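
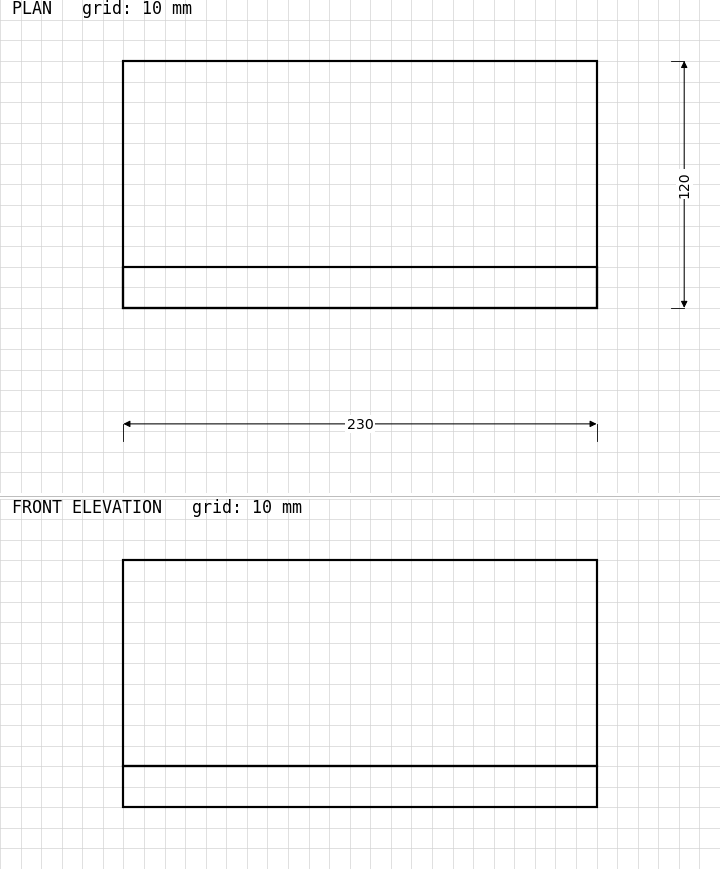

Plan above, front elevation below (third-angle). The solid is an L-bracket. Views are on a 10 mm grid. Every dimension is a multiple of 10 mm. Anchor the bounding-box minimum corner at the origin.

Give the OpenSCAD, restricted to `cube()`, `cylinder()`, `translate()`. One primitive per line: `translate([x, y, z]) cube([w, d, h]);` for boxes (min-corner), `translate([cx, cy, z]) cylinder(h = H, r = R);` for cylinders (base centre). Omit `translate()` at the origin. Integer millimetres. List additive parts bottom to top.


cube([230, 120, 20]);
translate([0, 0, 20]) cube([230, 20, 100]);


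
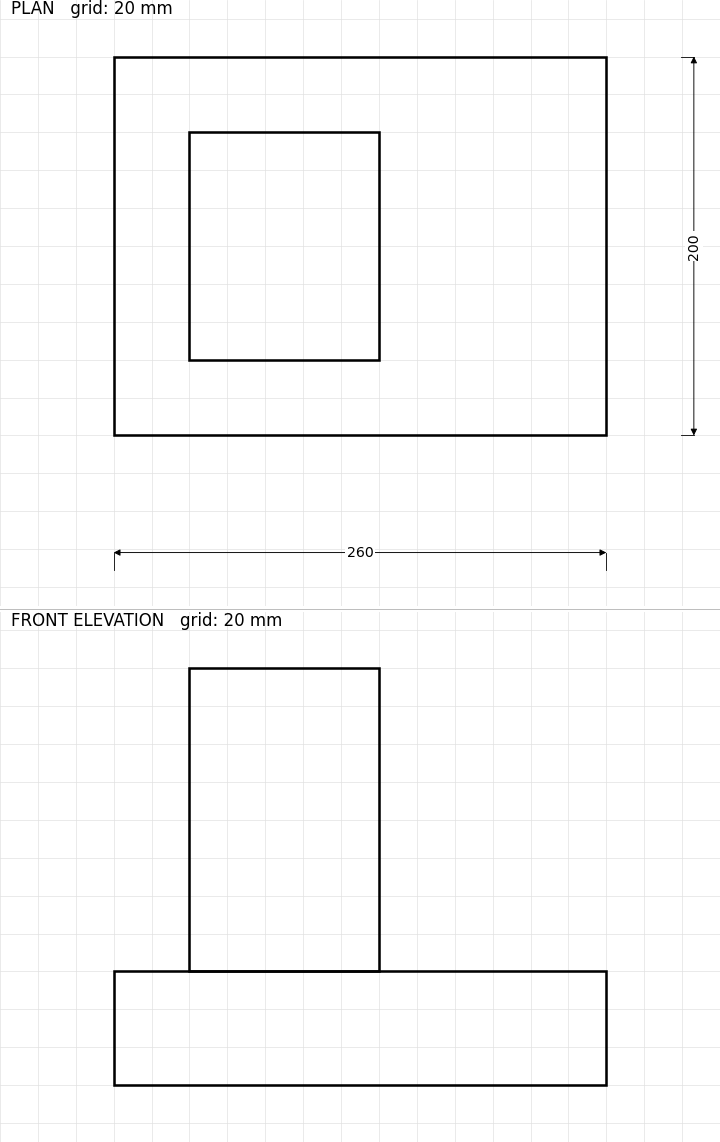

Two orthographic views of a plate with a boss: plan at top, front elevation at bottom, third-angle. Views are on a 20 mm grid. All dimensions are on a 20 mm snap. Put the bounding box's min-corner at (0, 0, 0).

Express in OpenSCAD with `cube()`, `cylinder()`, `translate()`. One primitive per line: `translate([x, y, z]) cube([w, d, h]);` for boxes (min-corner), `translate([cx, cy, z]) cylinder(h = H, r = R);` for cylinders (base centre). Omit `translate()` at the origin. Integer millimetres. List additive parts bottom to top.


cube([260, 200, 60]);
translate([40, 40, 60]) cube([100, 120, 160]);


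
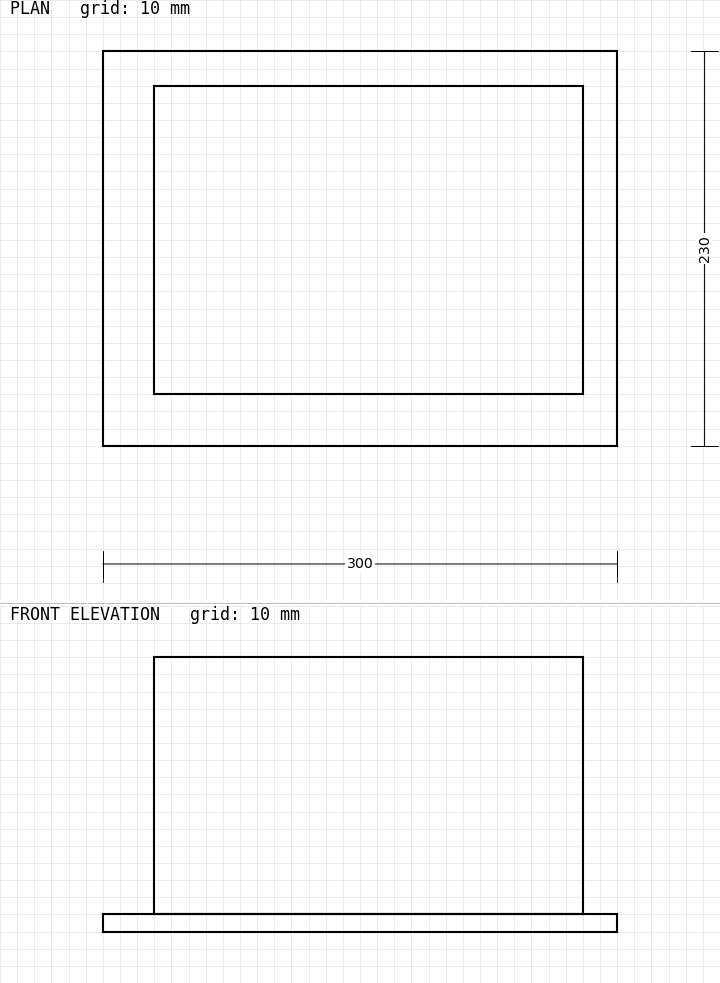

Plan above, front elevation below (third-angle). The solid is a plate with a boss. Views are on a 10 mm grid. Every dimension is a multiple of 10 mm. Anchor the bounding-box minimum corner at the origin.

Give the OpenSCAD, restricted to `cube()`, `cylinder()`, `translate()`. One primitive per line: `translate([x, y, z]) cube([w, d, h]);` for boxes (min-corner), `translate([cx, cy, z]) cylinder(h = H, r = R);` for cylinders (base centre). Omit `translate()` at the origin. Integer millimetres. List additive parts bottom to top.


cube([300, 230, 10]);
translate([30, 30, 10]) cube([250, 180, 150]);


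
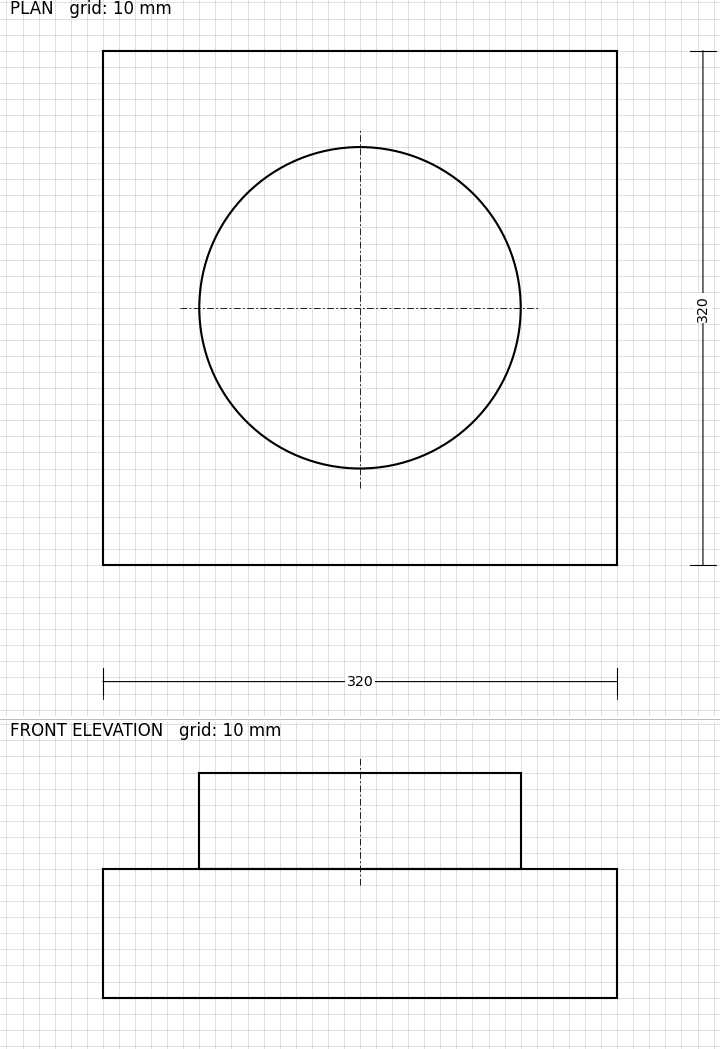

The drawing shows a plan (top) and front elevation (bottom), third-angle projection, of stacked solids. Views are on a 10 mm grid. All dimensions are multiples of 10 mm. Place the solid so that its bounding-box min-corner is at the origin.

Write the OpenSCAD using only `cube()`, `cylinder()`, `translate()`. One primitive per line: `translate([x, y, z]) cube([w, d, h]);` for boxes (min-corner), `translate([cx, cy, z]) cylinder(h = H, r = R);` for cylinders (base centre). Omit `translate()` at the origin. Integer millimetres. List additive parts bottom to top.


cube([320, 320, 80]);
translate([160, 160, 80]) cylinder(h = 60, r = 100);


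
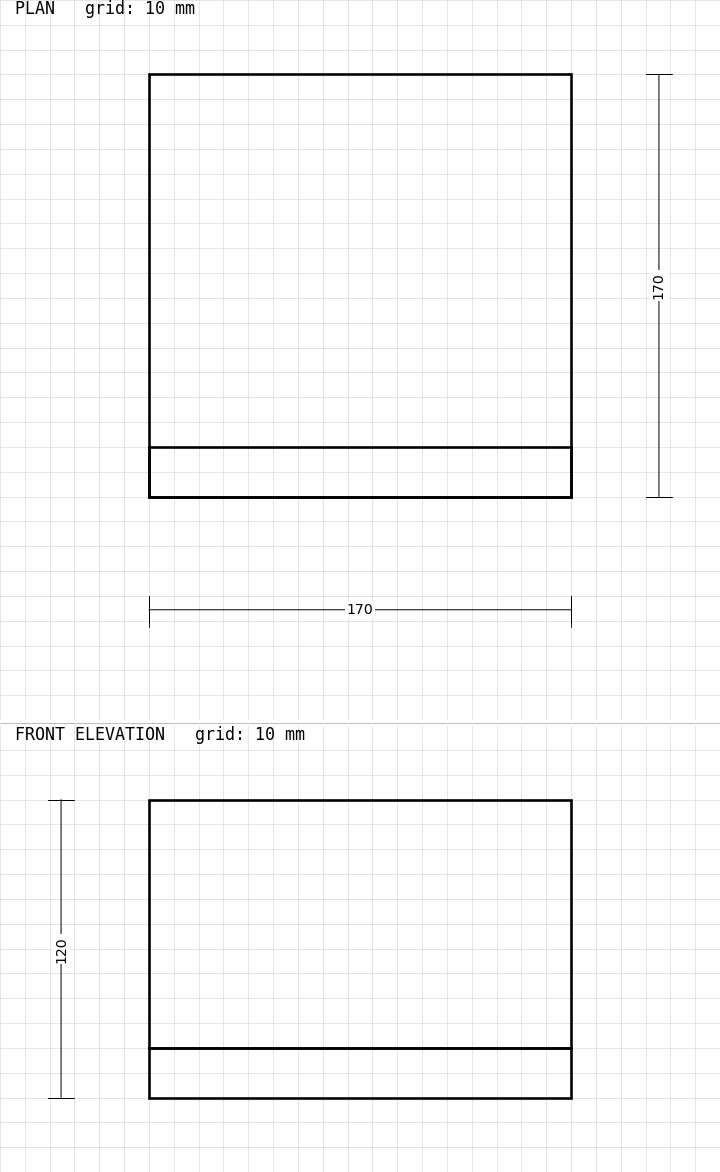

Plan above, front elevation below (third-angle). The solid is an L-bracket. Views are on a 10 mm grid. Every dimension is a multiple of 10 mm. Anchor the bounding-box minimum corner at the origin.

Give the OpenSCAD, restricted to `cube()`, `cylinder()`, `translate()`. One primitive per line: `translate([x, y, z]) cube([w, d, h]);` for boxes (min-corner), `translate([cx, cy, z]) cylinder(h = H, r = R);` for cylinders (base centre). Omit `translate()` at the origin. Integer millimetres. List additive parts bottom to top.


cube([170, 170, 20]);
translate([0, 0, 20]) cube([170, 20, 100]);


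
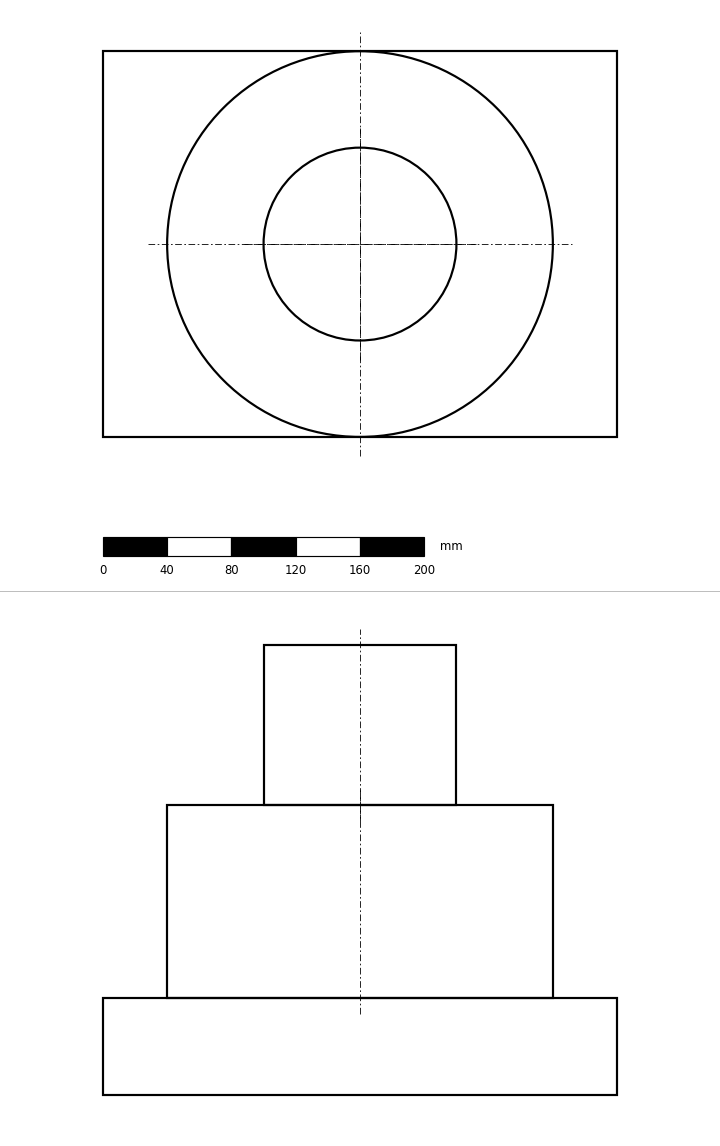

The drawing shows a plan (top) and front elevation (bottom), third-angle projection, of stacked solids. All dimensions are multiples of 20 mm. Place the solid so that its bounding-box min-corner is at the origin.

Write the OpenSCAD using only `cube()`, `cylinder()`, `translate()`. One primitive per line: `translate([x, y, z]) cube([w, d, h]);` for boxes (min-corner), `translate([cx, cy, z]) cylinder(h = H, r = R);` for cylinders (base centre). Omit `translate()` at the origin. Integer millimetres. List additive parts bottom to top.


cube([320, 240, 60]);
translate([160, 120, 60]) cylinder(h = 120, r = 120);
translate([160, 120, 180]) cylinder(h = 100, r = 60);


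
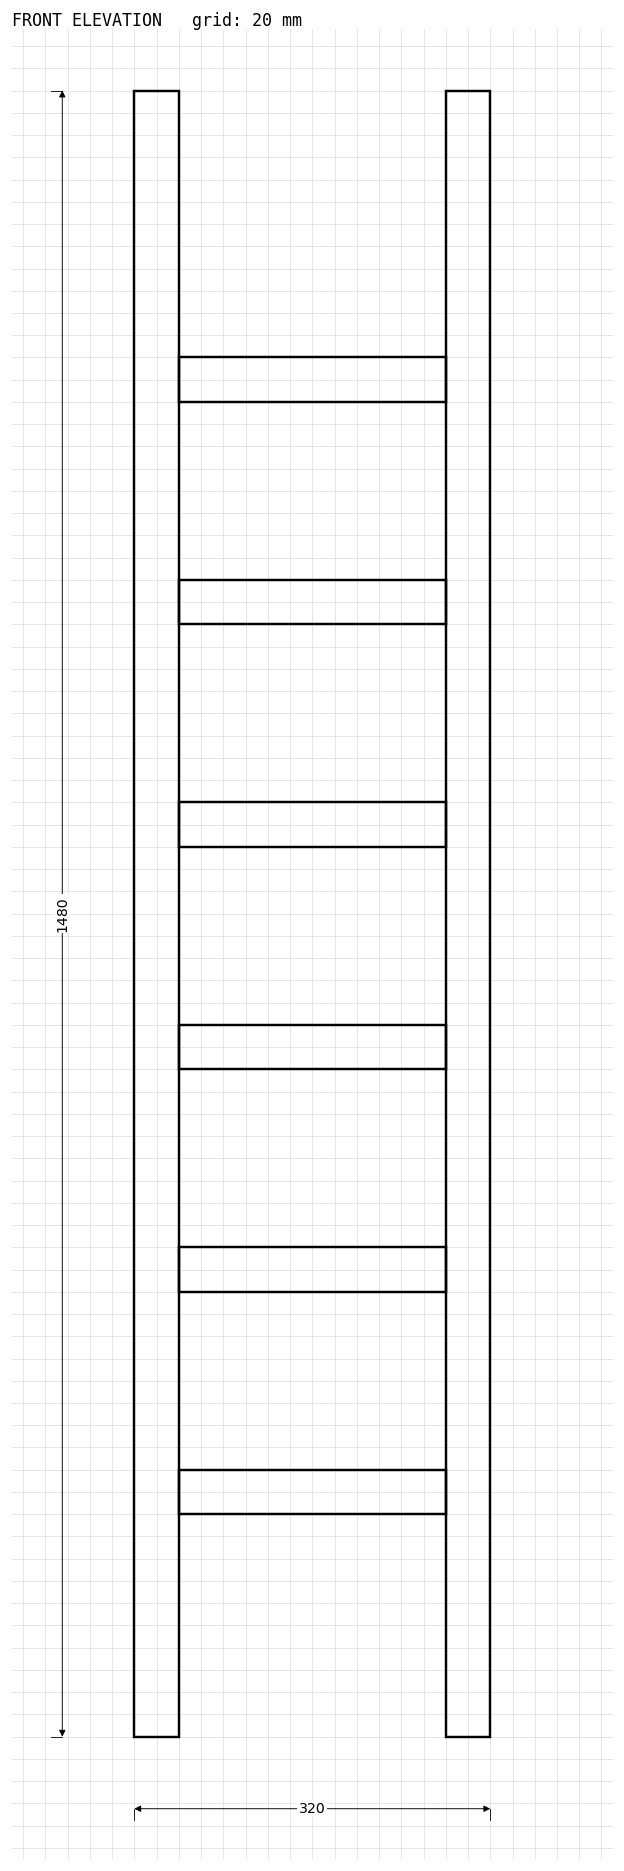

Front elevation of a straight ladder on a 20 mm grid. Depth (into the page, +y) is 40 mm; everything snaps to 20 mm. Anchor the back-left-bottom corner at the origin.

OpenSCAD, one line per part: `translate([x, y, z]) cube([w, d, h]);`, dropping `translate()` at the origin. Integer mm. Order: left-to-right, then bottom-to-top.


cube([40, 40, 1480]);
translate([40, 0, 200]) cube([240, 40, 40]);
translate([40, 0, 400]) cube([240, 40, 40]);
translate([40, 0, 600]) cube([240, 40, 40]);
translate([40, 0, 800]) cube([240, 40, 40]);
translate([40, 0, 1000]) cube([240, 40, 40]);
translate([40, 0, 1200]) cube([240, 40, 40]);
translate([280, 0, 0]) cube([40, 40, 1480]);


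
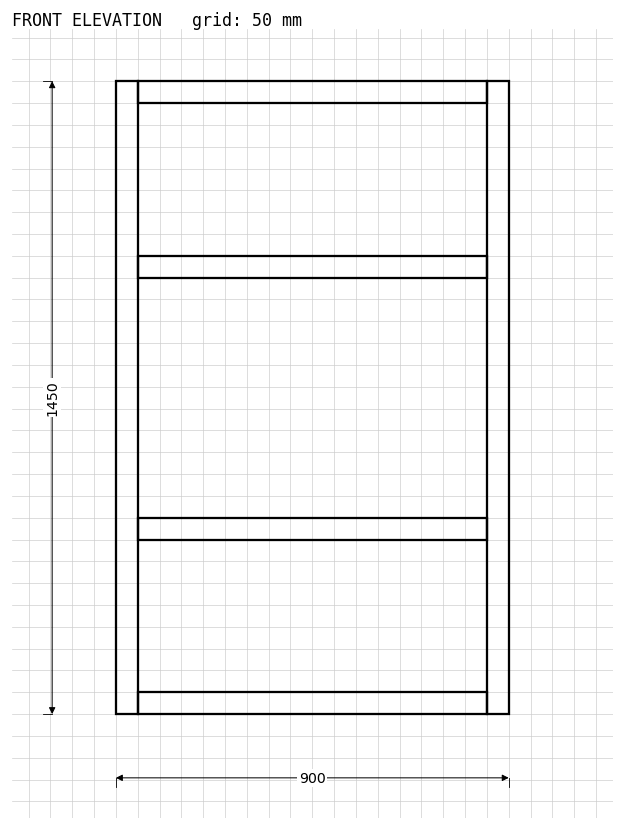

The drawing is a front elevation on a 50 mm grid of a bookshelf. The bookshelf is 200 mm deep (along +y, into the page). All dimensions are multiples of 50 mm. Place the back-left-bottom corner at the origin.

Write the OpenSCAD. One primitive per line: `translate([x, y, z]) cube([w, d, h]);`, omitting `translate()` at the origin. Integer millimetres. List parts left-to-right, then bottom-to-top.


cube([50, 200, 1450]);
translate([50, 0, 0]) cube([800, 200, 50]);
translate([50, 0, 400]) cube([800, 200, 50]);
translate([50, 0, 1000]) cube([800, 200, 50]);
translate([50, 0, 1400]) cube([800, 200, 50]);
translate([850, 0, 0]) cube([50, 200, 1450]);


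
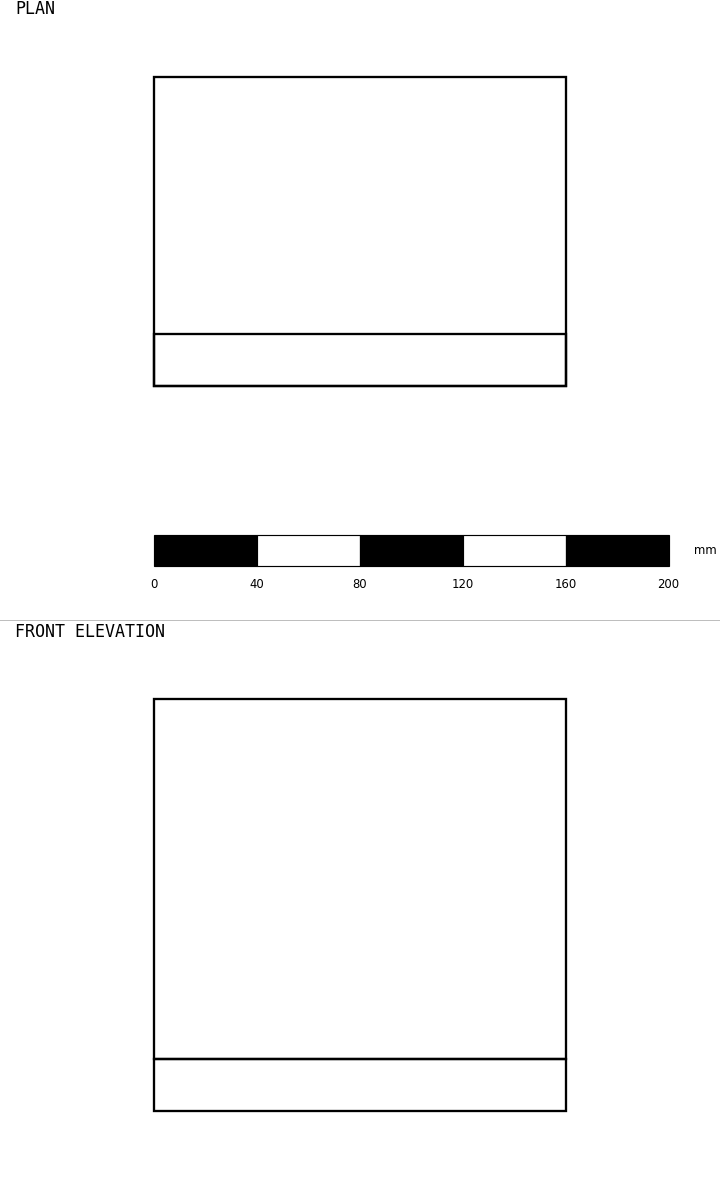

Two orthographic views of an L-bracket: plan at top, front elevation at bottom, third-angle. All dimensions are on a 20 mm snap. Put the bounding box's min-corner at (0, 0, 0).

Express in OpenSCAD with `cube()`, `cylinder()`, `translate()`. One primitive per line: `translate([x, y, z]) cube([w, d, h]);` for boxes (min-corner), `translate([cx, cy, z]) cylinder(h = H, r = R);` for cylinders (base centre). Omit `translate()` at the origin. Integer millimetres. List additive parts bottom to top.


cube([160, 120, 20]);
translate([0, 0, 20]) cube([160, 20, 140]);


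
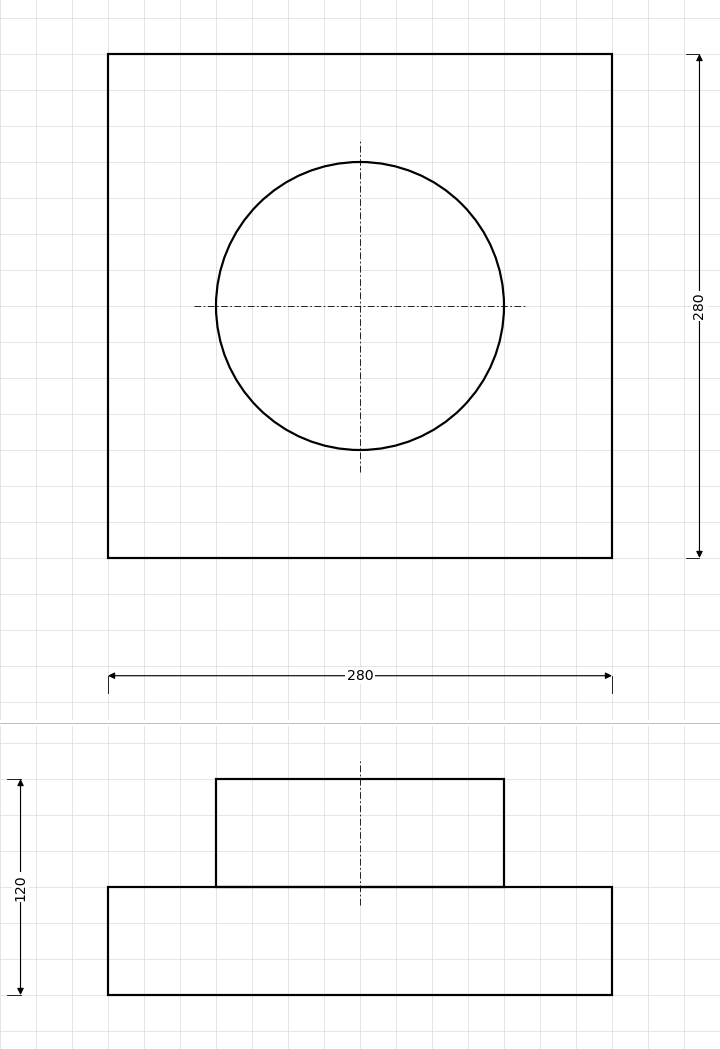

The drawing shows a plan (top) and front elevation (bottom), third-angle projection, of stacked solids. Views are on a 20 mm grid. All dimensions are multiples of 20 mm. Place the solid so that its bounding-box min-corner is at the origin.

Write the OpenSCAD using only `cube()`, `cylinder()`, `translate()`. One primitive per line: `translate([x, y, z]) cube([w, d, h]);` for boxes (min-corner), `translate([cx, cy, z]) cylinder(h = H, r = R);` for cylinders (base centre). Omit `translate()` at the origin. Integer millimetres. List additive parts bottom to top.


cube([280, 280, 60]);
translate([140, 140, 60]) cylinder(h = 60, r = 80);


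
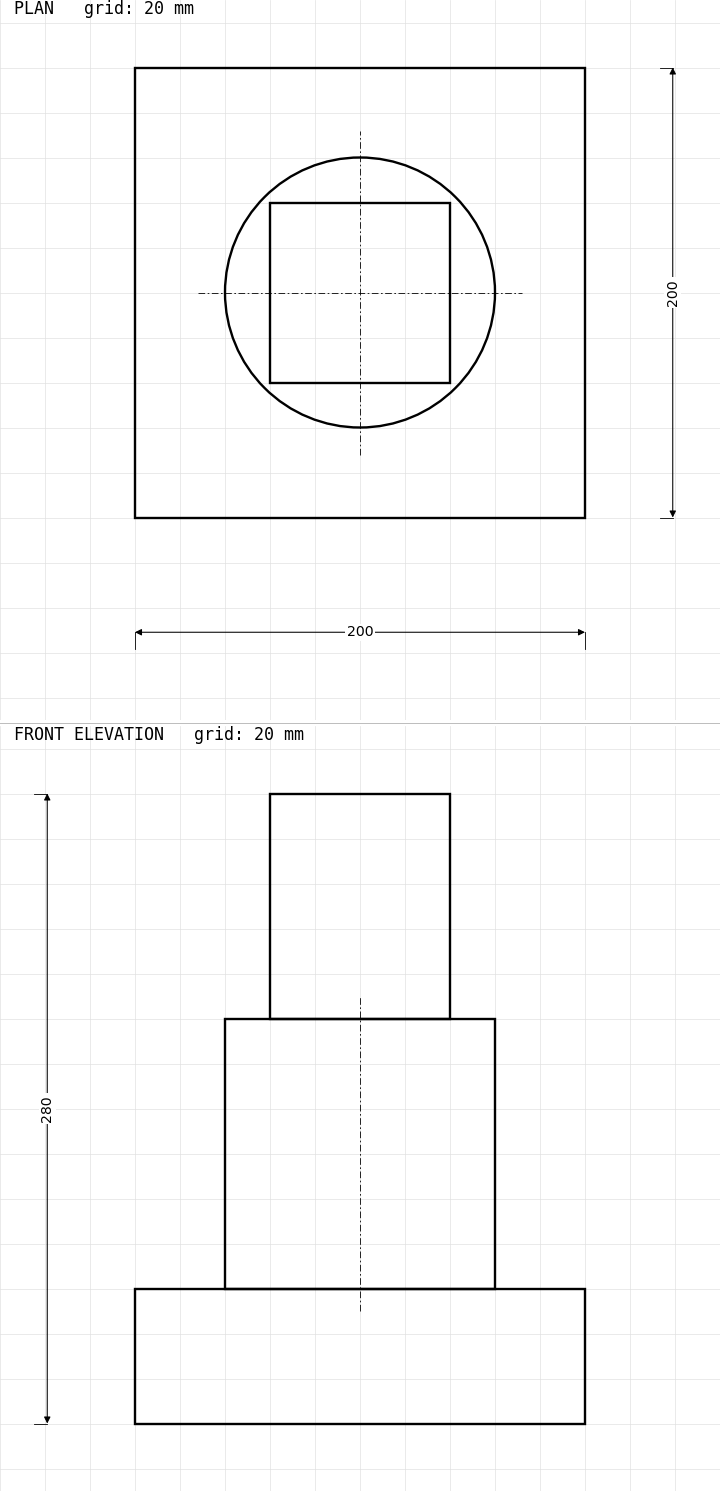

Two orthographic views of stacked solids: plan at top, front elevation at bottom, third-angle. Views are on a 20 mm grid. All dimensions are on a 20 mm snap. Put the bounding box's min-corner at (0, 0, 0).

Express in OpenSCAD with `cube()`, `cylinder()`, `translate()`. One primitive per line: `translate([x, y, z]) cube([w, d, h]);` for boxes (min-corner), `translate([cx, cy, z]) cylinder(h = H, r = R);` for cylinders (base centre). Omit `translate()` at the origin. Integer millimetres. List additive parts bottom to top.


cube([200, 200, 60]);
translate([100, 100, 60]) cylinder(h = 120, r = 60);
translate([60, 60, 180]) cube([80, 80, 100]);


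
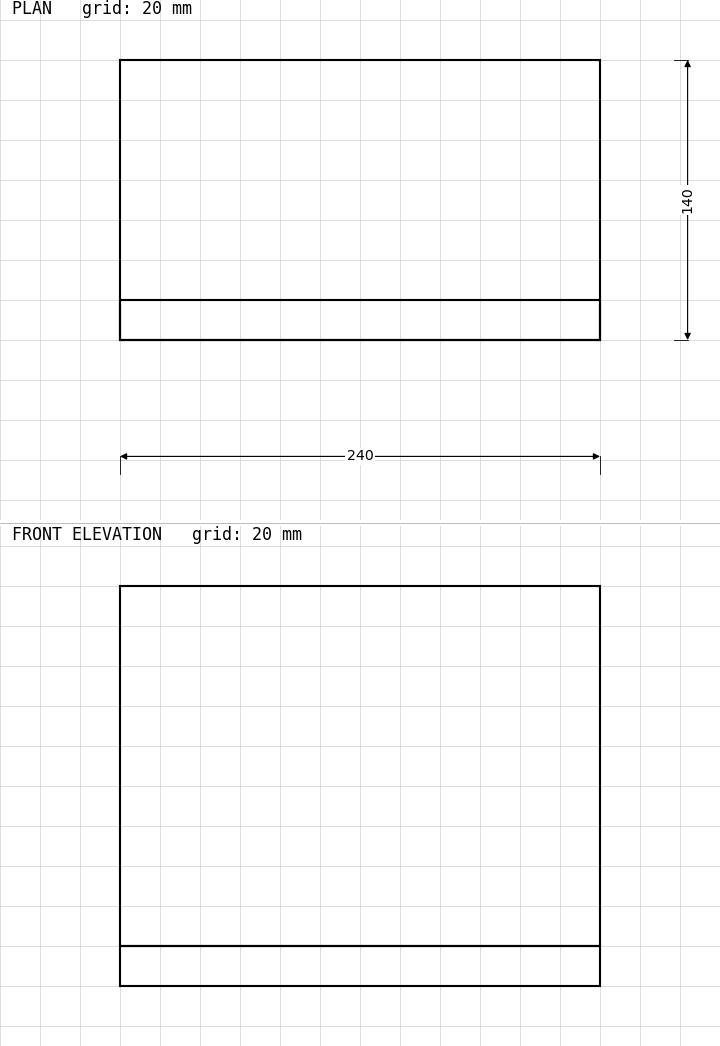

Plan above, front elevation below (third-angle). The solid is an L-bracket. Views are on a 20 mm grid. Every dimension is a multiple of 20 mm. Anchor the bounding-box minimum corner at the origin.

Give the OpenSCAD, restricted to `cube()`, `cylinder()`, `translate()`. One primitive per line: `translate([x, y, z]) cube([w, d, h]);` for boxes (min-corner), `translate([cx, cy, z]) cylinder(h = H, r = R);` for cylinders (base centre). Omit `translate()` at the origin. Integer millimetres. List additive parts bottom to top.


cube([240, 140, 20]);
translate([0, 0, 20]) cube([240, 20, 180]);


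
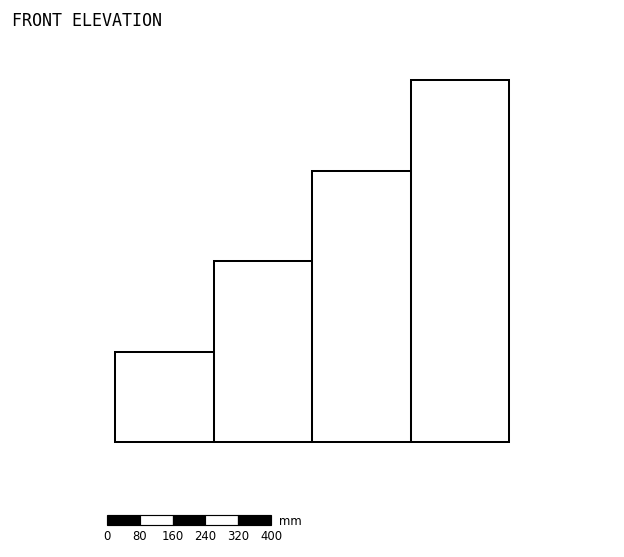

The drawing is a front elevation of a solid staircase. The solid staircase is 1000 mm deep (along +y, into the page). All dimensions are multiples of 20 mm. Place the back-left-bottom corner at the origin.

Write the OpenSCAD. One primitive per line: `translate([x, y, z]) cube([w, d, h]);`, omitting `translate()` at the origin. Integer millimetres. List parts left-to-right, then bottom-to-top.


cube([240, 1000, 220]);
translate([240, 0, 0]) cube([240, 1000, 440]);
translate([480, 0, 0]) cube([240, 1000, 660]);
translate([720, 0, 0]) cube([240, 1000, 880]);


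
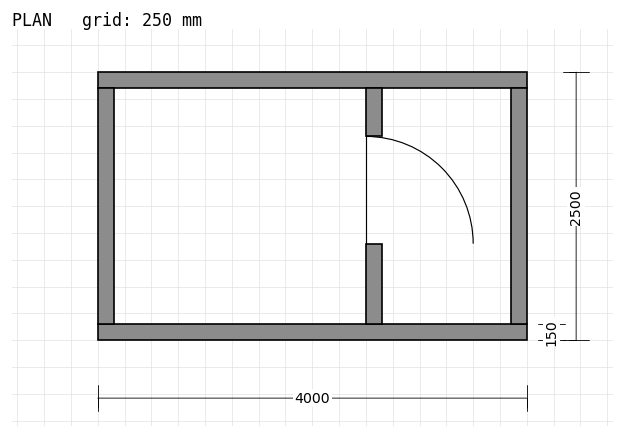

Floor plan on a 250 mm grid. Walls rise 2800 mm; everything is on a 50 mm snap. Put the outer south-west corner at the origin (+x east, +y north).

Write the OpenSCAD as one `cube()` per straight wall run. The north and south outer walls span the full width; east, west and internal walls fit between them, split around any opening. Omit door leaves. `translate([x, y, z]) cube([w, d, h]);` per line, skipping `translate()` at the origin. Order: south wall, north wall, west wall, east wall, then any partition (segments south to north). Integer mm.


cube([4000, 150, 2800]);
translate([0, 2350, 0]) cube([4000, 150, 2800]);
translate([0, 150, 0]) cube([150, 2200, 2800]);
translate([3850, 150, 0]) cube([150, 2200, 2800]);
translate([2500, 150, 0]) cube([150, 750, 2800]);
translate([2500, 1900, 0]) cube([150, 450, 2800]);


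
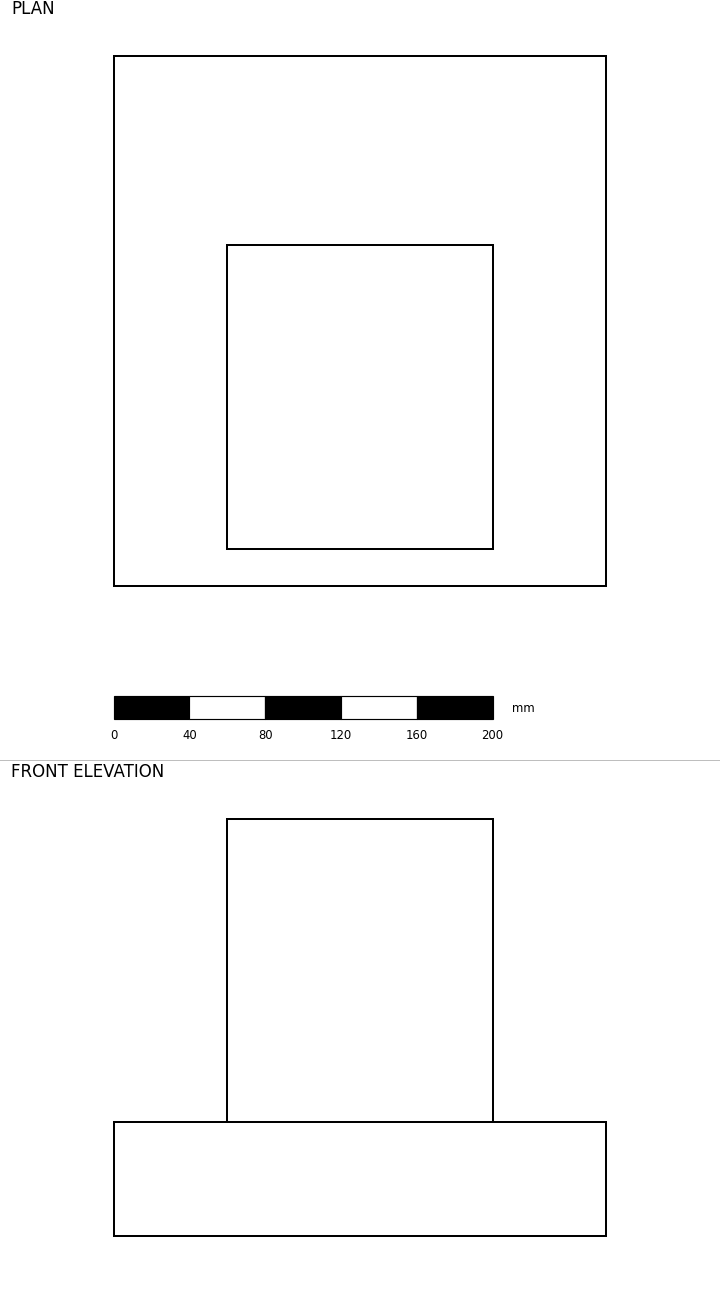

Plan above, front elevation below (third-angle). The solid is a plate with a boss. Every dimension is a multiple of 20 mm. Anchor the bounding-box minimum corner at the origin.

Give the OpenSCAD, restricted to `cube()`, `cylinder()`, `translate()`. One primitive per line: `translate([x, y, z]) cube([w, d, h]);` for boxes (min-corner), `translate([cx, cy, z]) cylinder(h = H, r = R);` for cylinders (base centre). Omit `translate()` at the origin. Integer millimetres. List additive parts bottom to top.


cube([260, 280, 60]);
translate([60, 20, 60]) cube([140, 160, 160]);


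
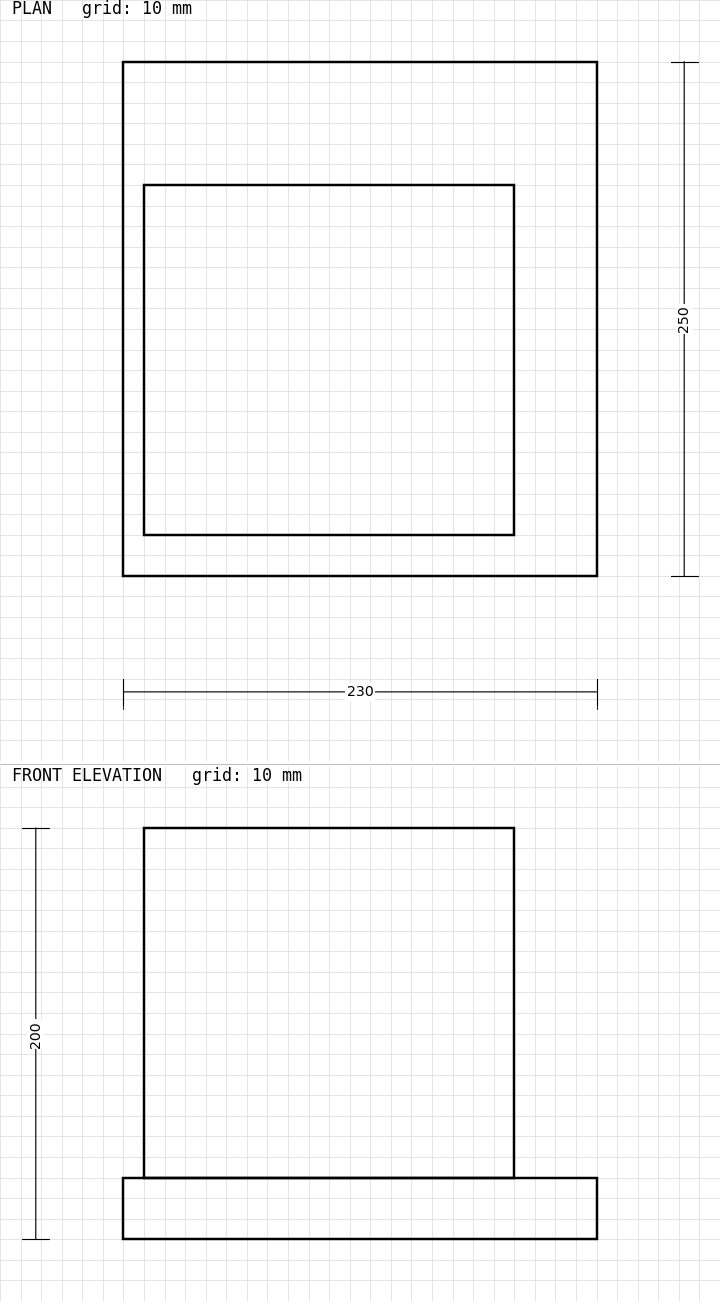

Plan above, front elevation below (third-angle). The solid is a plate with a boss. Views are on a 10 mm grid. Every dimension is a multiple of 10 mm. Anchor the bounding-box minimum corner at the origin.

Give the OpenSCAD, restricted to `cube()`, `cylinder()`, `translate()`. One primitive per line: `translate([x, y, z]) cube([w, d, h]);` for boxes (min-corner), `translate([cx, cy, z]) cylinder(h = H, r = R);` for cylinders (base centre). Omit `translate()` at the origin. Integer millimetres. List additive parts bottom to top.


cube([230, 250, 30]);
translate([10, 20, 30]) cube([180, 170, 170]);


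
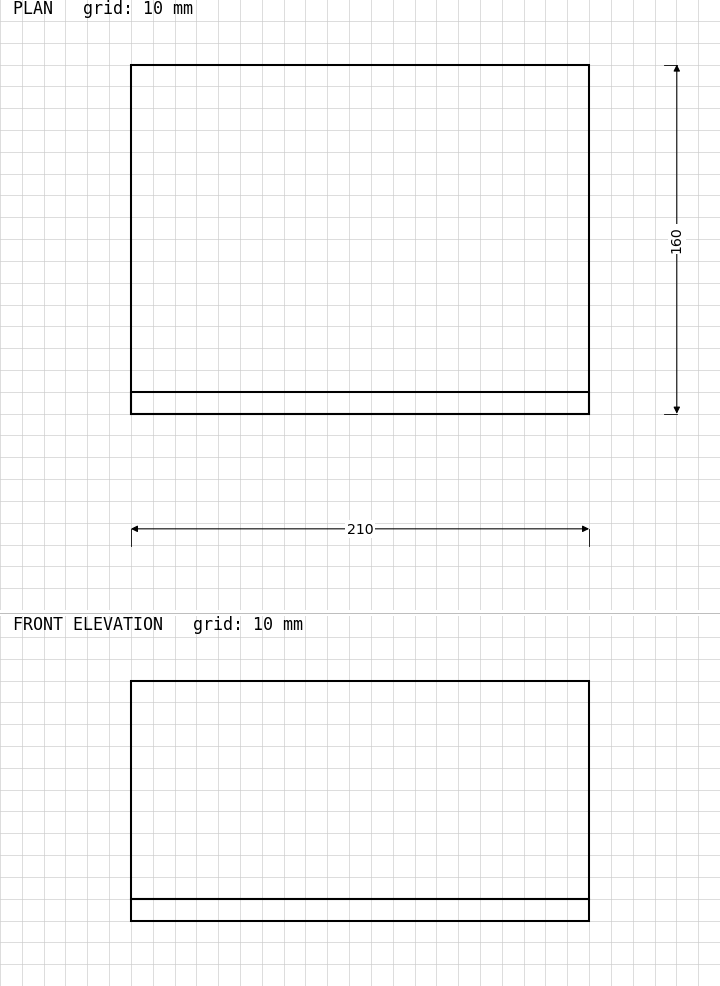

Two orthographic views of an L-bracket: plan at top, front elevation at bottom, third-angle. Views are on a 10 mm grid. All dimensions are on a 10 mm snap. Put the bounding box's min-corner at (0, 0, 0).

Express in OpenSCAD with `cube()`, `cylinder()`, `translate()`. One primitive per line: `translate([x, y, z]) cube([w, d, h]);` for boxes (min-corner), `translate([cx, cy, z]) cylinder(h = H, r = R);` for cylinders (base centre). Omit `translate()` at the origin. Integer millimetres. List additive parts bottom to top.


cube([210, 160, 10]);
translate([0, 0, 10]) cube([210, 10, 100]);


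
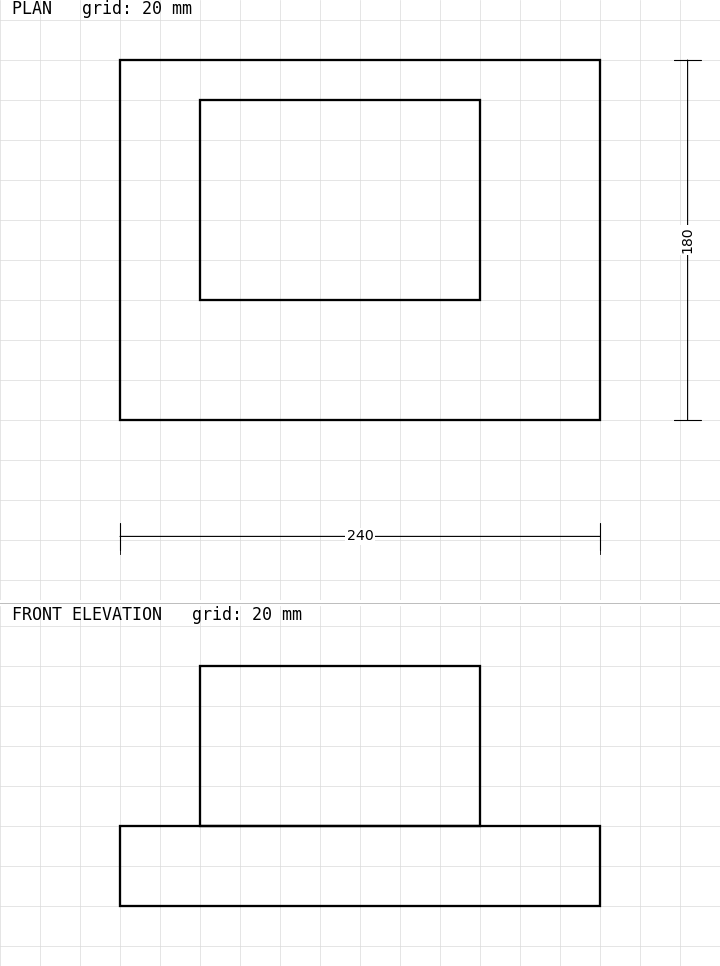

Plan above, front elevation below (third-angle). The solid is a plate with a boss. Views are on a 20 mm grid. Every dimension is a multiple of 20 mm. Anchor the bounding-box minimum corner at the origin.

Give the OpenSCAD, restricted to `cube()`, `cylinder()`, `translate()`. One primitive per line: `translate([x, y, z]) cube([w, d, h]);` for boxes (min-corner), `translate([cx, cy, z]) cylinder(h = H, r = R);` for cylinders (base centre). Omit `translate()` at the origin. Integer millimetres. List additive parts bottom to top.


cube([240, 180, 40]);
translate([40, 60, 40]) cube([140, 100, 80]);


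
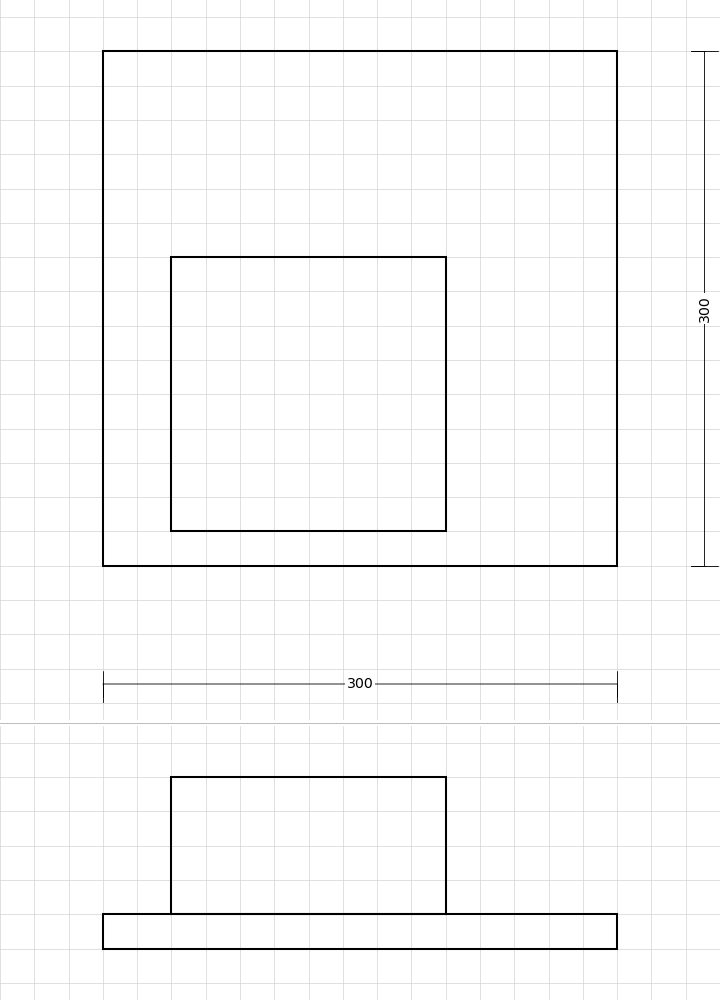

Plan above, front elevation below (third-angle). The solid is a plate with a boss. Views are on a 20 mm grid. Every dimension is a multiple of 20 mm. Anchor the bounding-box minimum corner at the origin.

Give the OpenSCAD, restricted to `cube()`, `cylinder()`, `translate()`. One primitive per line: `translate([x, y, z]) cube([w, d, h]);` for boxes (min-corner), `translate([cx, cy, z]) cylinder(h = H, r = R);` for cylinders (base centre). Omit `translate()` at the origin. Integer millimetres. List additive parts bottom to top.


cube([300, 300, 20]);
translate([40, 20, 20]) cube([160, 160, 80]);


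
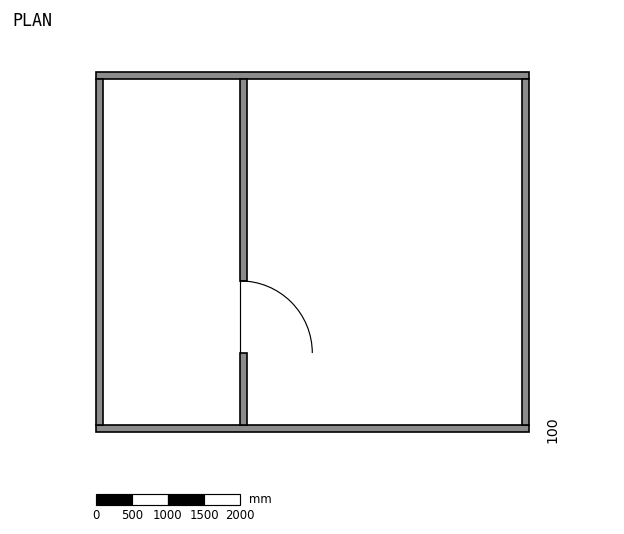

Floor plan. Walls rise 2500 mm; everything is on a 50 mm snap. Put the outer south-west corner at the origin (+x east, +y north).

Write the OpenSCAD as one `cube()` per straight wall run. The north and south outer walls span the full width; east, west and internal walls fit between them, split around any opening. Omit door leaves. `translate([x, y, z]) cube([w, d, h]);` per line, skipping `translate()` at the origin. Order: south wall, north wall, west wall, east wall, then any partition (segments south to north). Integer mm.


cube([6000, 100, 2500]);
translate([0, 4900, 0]) cube([6000, 100, 2500]);
translate([0, 100, 0]) cube([100, 4800, 2500]);
translate([5900, 100, 0]) cube([100, 4800, 2500]);
translate([2000, 100, 0]) cube([100, 1000, 2500]);
translate([2000, 2100, 0]) cube([100, 2800, 2500]);


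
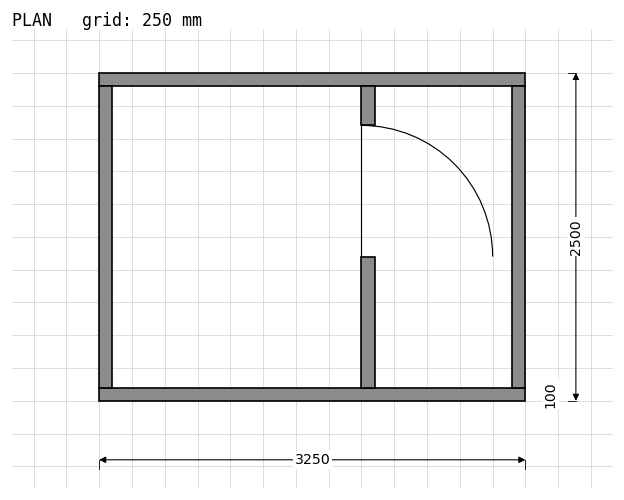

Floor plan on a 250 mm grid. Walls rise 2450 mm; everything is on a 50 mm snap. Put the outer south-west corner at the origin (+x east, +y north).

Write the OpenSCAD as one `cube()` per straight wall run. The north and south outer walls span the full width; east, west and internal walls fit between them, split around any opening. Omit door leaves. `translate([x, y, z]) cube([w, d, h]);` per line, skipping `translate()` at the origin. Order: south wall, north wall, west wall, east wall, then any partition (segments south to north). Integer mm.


cube([3250, 100, 2450]);
translate([0, 2400, 0]) cube([3250, 100, 2450]);
translate([0, 100, 0]) cube([100, 2300, 2450]);
translate([3150, 100, 0]) cube([100, 2300, 2450]);
translate([2000, 100, 0]) cube([100, 1000, 2450]);
translate([2000, 2100, 0]) cube([100, 300, 2450]);


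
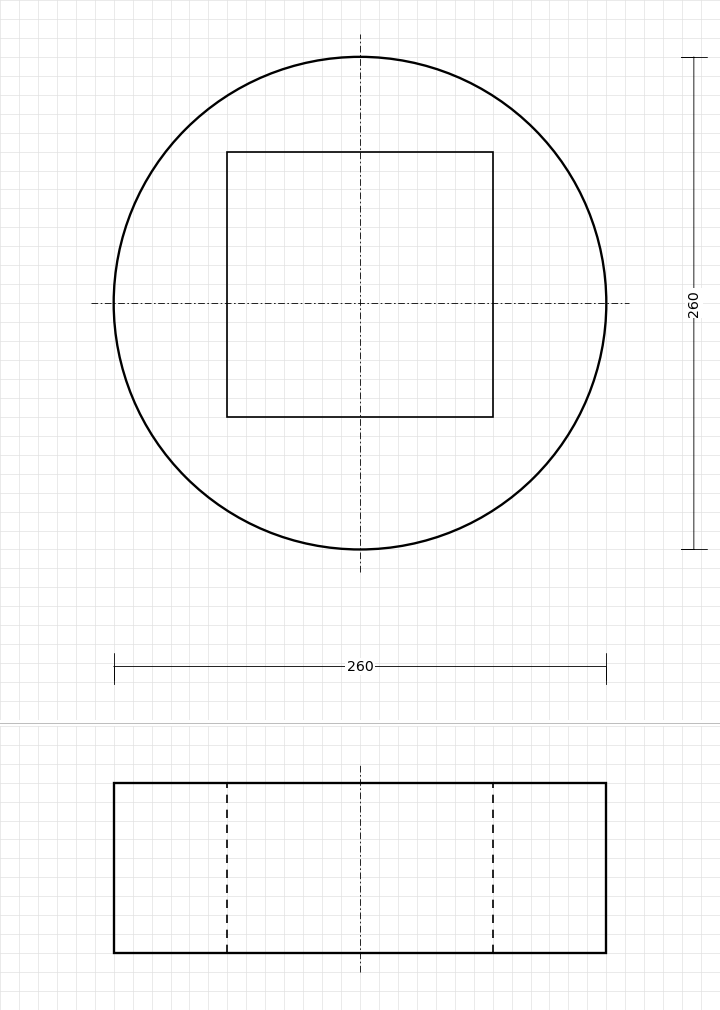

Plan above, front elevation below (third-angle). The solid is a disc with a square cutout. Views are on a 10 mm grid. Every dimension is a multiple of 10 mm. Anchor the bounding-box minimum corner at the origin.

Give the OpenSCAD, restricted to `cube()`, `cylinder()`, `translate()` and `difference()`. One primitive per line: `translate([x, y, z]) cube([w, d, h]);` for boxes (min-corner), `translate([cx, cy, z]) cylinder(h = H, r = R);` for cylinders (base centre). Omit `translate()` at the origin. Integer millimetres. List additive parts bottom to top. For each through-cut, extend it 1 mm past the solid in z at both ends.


difference() {
  translate([130, 130, 0]) cylinder(h = 90, r = 130);
  translate([60, 70, -1]) cube([140, 140, 92]);
}


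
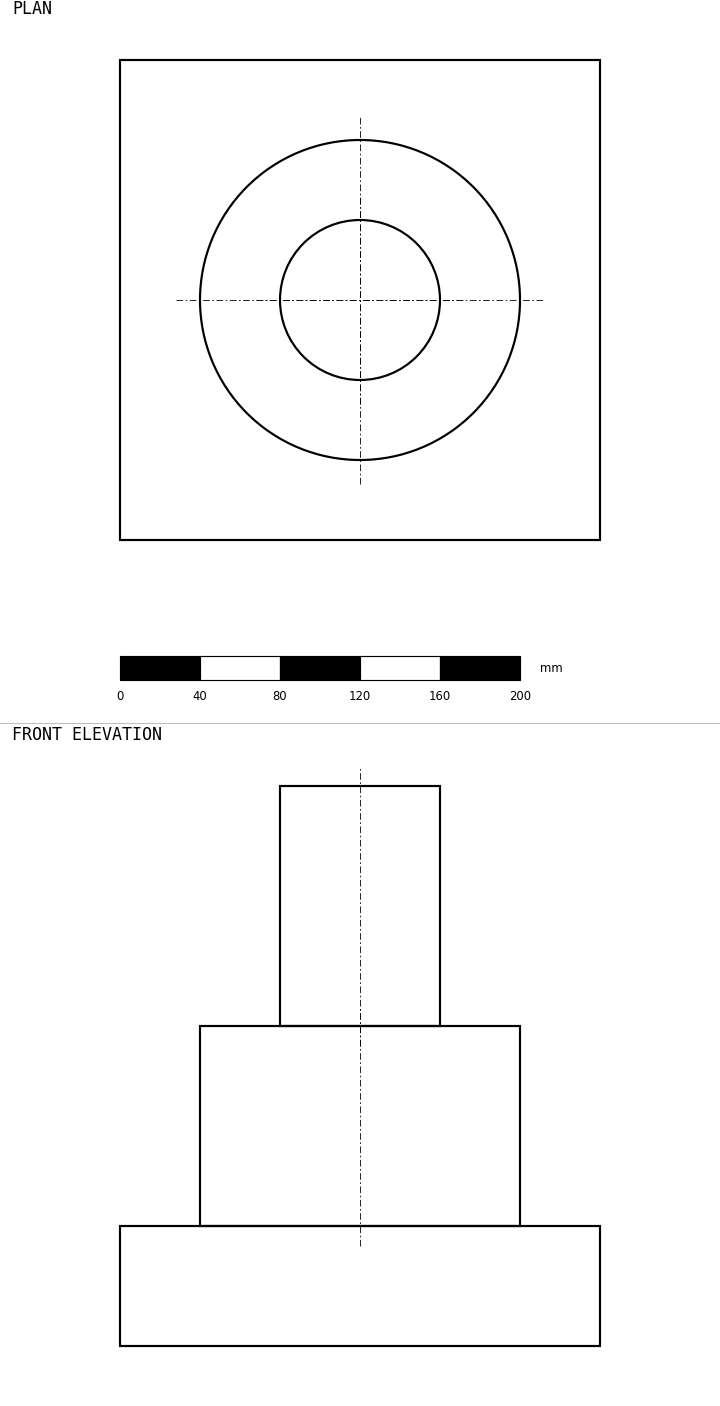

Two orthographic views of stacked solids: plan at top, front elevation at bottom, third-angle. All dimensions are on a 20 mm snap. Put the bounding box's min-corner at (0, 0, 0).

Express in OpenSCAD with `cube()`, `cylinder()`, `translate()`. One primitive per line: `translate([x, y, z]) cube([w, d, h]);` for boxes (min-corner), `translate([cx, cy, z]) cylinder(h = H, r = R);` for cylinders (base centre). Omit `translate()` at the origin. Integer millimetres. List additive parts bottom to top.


cube([240, 240, 60]);
translate([120, 120, 60]) cylinder(h = 100, r = 80);
translate([120, 120, 160]) cylinder(h = 120, r = 40);


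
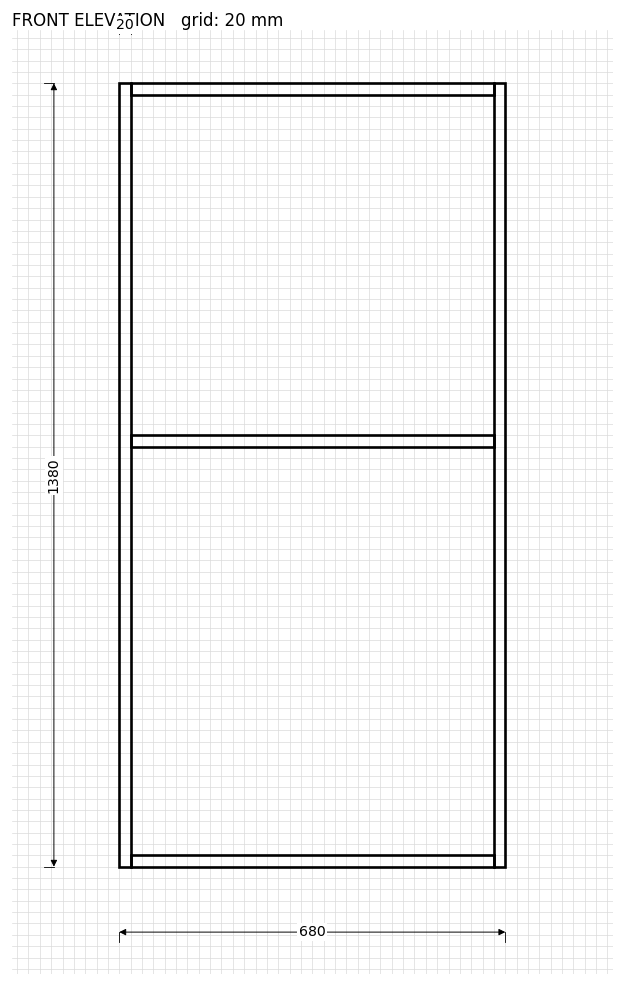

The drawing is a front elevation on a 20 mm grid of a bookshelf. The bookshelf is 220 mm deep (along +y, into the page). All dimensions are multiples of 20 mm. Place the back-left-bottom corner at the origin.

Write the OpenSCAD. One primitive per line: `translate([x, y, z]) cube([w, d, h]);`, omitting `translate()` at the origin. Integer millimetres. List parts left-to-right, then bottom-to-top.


cube([20, 220, 1380]);
translate([20, 0, 0]) cube([640, 220, 20]);
translate([20, 0, 740]) cube([640, 220, 20]);
translate([20, 0, 1360]) cube([640, 220, 20]);
translate([660, 0, 0]) cube([20, 220, 1380]);


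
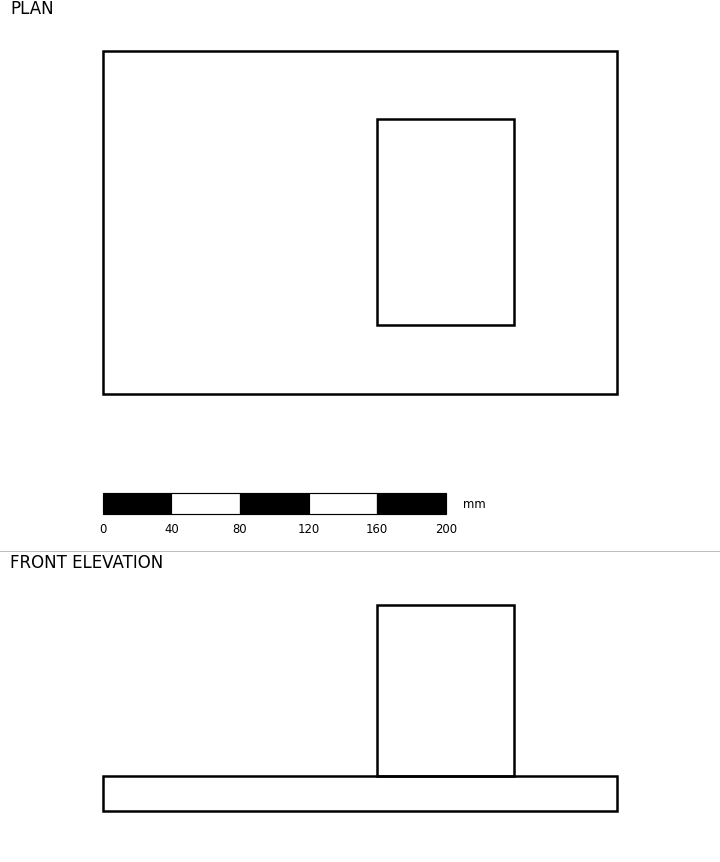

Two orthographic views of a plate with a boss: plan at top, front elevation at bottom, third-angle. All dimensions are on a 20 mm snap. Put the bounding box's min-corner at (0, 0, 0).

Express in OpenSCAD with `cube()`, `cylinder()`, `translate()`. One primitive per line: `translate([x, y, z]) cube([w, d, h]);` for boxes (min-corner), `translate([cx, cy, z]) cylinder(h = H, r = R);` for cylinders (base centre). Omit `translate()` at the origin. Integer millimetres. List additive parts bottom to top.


cube([300, 200, 20]);
translate([160, 40, 20]) cube([80, 120, 100]);


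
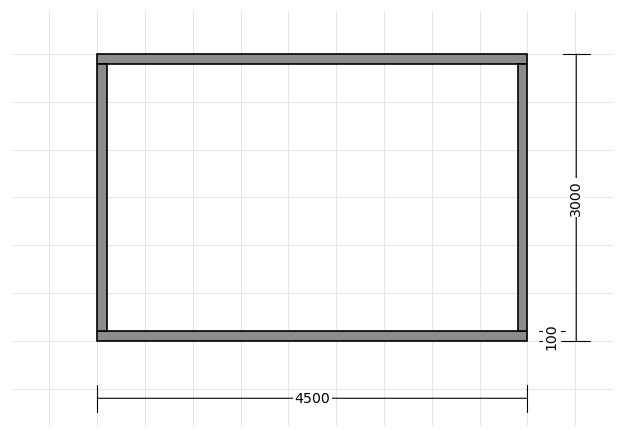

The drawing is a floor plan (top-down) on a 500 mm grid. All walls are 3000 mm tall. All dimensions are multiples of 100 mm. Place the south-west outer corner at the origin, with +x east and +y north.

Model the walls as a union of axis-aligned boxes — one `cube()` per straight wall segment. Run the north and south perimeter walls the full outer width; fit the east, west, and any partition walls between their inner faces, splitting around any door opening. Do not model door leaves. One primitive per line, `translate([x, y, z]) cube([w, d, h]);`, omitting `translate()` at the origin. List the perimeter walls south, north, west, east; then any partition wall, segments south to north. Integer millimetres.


cube([4500, 100, 3000]);
translate([0, 2900, 0]) cube([4500, 100, 3000]);
translate([0, 100, 0]) cube([100, 2800, 3000]);
translate([4400, 100, 0]) cube([100, 2800, 3000]);


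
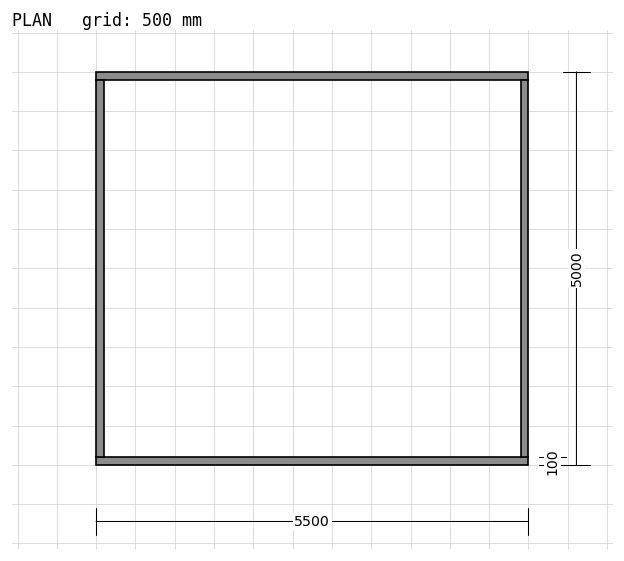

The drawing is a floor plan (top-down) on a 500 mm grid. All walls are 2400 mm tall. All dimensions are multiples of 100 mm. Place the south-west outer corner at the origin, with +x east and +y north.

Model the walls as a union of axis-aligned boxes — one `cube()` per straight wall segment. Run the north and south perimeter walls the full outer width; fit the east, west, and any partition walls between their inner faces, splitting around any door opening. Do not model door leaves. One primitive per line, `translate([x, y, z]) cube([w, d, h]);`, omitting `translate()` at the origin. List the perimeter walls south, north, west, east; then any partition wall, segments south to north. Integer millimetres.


cube([5500, 100, 2400]);
translate([0, 4900, 0]) cube([5500, 100, 2400]);
translate([0, 100, 0]) cube([100, 4800, 2400]);
translate([5400, 100, 0]) cube([100, 4800, 2400]);


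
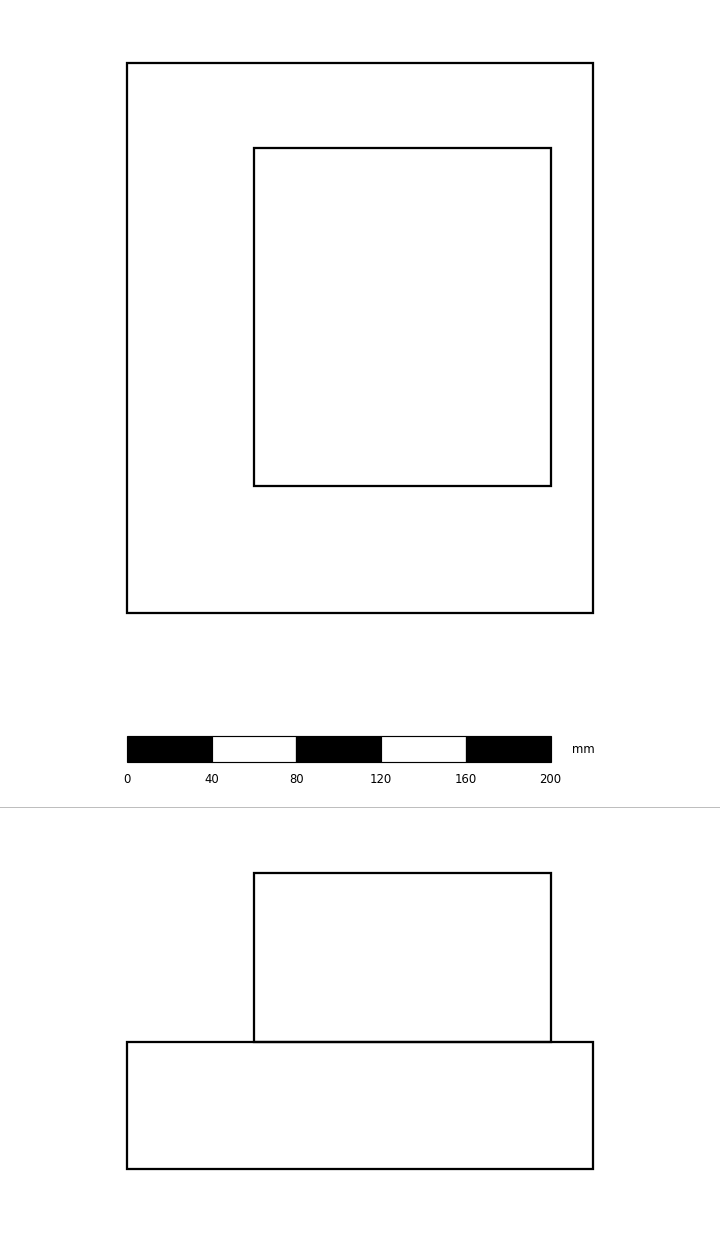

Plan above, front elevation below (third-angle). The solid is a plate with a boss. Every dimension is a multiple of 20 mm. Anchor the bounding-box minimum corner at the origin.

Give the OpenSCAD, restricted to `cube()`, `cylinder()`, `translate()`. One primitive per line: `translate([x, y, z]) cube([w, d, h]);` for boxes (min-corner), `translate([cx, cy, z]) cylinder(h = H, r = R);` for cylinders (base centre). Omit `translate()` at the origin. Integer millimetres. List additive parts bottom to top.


cube([220, 260, 60]);
translate([60, 60, 60]) cube([140, 160, 80]);


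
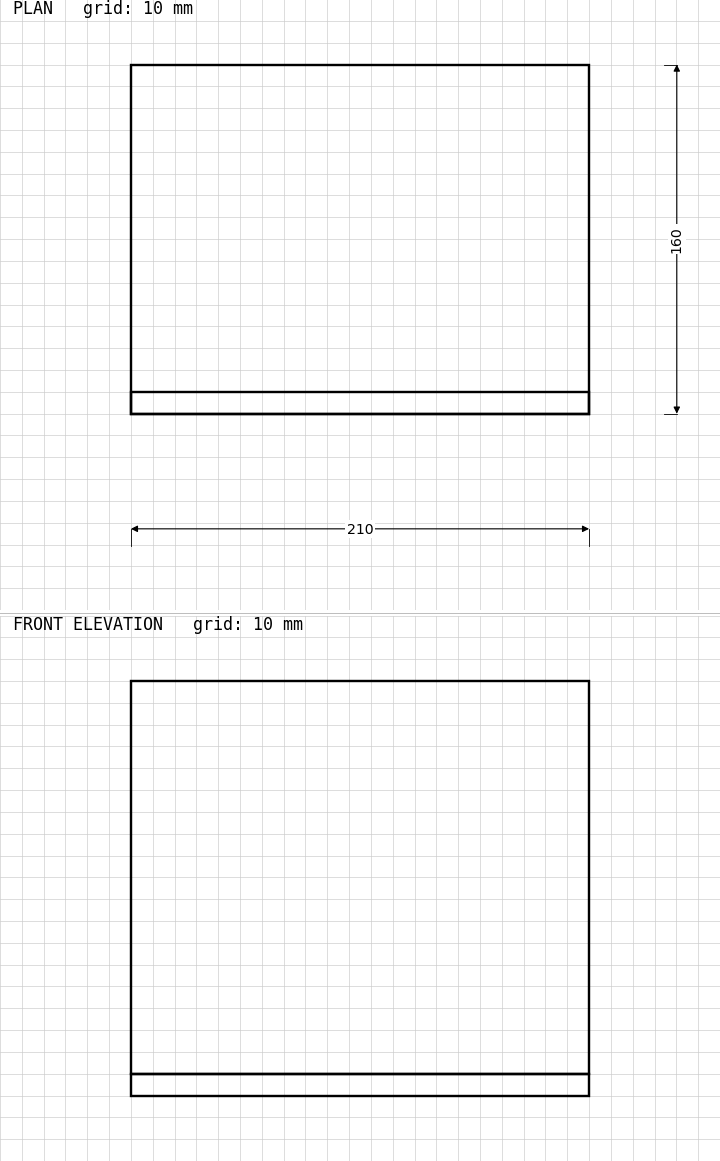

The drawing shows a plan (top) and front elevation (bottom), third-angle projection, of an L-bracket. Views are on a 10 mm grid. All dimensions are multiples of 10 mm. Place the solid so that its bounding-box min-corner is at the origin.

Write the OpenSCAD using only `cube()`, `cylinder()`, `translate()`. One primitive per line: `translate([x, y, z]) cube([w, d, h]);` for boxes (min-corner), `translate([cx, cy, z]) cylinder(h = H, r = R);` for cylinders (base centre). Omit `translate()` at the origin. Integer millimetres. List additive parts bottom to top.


cube([210, 160, 10]);
translate([0, 0, 10]) cube([210, 10, 180]);


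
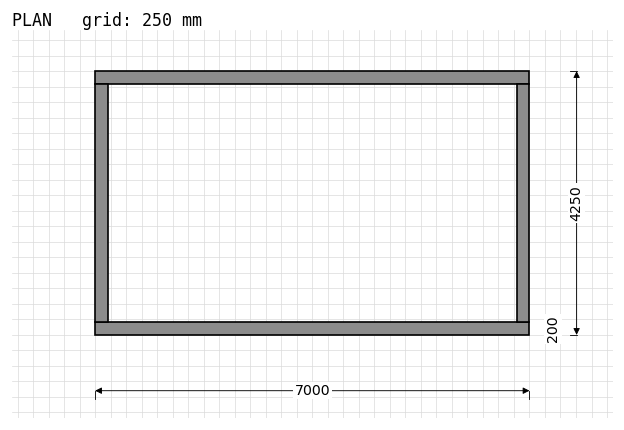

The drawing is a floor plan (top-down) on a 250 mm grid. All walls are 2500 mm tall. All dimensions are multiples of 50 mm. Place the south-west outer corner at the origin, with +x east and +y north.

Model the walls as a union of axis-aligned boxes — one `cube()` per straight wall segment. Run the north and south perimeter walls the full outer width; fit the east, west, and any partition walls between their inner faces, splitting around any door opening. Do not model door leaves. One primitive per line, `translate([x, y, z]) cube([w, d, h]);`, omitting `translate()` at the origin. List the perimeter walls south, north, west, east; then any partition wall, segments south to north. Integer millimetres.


cube([7000, 200, 2500]);
translate([0, 4050, 0]) cube([7000, 200, 2500]);
translate([0, 200, 0]) cube([200, 3850, 2500]);
translate([6800, 200, 0]) cube([200, 3850, 2500]);


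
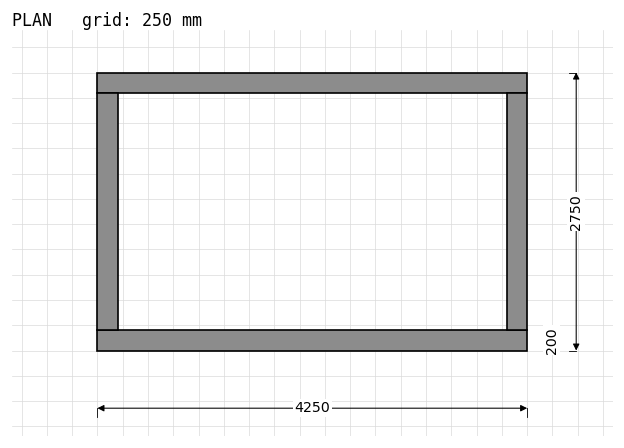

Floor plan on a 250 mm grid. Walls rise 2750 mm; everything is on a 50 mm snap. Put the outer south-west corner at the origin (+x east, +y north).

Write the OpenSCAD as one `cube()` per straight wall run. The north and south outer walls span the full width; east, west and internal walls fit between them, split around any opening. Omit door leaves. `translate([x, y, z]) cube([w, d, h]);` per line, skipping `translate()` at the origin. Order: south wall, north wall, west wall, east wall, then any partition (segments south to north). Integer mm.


cube([4250, 200, 2750]);
translate([0, 2550, 0]) cube([4250, 200, 2750]);
translate([0, 200, 0]) cube([200, 2350, 2750]);
translate([4050, 200, 0]) cube([200, 2350, 2750]);


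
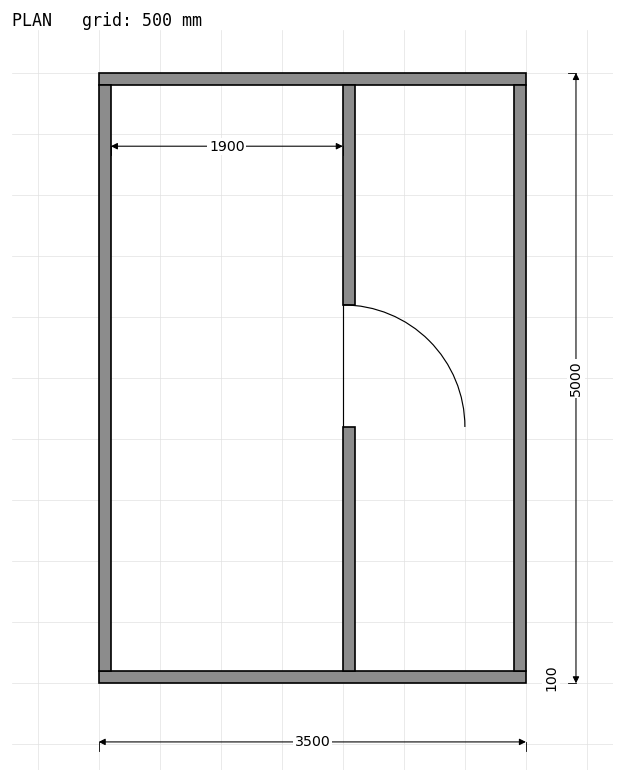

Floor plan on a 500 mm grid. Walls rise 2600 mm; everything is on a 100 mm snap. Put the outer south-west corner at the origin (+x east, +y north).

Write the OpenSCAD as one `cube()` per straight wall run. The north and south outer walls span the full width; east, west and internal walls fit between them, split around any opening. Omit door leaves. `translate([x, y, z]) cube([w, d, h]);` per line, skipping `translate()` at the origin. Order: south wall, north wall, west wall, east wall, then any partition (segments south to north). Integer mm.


cube([3500, 100, 2600]);
translate([0, 4900, 0]) cube([3500, 100, 2600]);
translate([0, 100, 0]) cube([100, 4800, 2600]);
translate([3400, 100, 0]) cube([100, 4800, 2600]);
translate([2000, 100, 0]) cube([100, 2000, 2600]);
translate([2000, 3100, 0]) cube([100, 1800, 2600]);


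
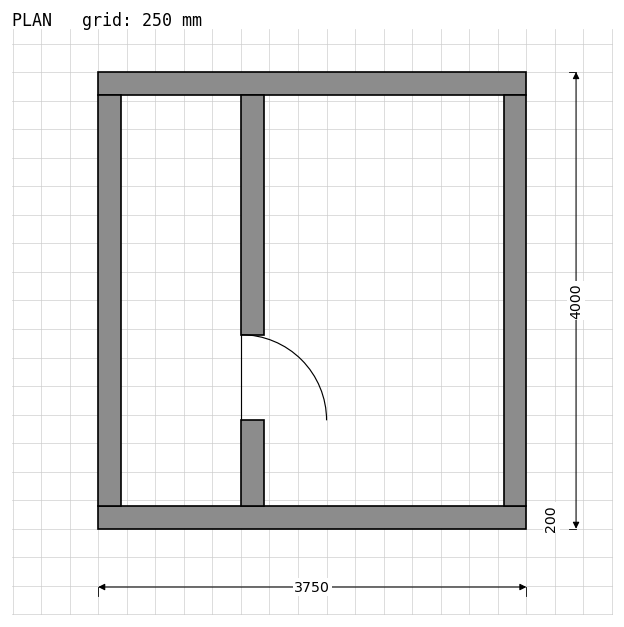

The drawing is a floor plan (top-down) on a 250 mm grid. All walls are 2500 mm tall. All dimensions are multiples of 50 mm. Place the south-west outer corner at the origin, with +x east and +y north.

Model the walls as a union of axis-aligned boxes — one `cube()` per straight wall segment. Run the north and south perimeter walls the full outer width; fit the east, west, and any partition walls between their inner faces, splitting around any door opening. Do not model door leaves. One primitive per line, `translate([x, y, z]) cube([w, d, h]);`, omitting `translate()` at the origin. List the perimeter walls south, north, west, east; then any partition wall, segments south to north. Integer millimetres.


cube([3750, 200, 2500]);
translate([0, 3800, 0]) cube([3750, 200, 2500]);
translate([0, 200, 0]) cube([200, 3600, 2500]);
translate([3550, 200, 0]) cube([200, 3600, 2500]);
translate([1250, 200, 0]) cube([200, 750, 2500]);
translate([1250, 1700, 0]) cube([200, 2100, 2500]);


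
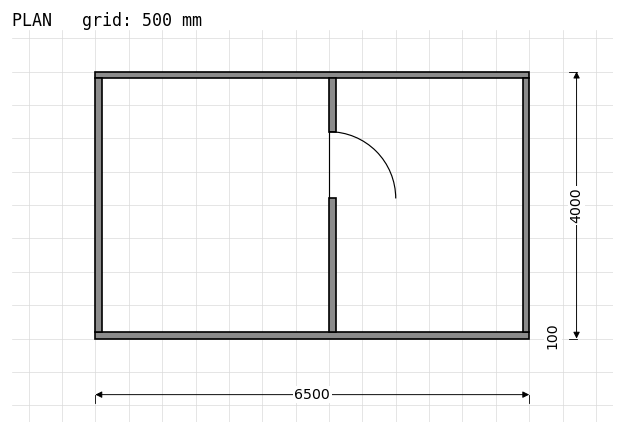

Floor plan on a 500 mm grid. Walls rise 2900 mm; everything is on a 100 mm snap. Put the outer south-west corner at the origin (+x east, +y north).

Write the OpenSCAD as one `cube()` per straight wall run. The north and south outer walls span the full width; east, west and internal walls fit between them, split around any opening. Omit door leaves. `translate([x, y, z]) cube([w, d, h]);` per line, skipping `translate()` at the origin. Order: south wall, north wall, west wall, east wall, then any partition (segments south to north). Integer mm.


cube([6500, 100, 2900]);
translate([0, 3900, 0]) cube([6500, 100, 2900]);
translate([0, 100, 0]) cube([100, 3800, 2900]);
translate([6400, 100, 0]) cube([100, 3800, 2900]);
translate([3500, 100, 0]) cube([100, 2000, 2900]);
translate([3500, 3100, 0]) cube([100, 800, 2900]);


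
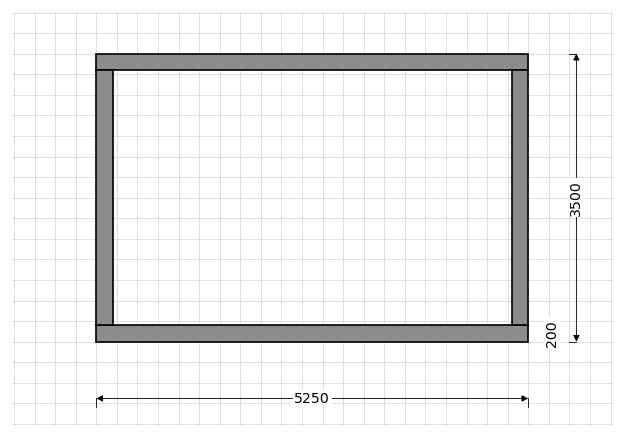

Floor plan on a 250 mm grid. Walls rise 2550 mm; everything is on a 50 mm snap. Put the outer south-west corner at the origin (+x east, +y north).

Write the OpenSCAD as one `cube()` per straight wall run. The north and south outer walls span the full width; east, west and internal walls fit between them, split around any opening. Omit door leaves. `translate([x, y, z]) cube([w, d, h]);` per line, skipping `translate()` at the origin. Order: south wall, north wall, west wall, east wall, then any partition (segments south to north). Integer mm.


cube([5250, 200, 2550]);
translate([0, 3300, 0]) cube([5250, 200, 2550]);
translate([0, 200, 0]) cube([200, 3100, 2550]);
translate([5050, 200, 0]) cube([200, 3100, 2550]);
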